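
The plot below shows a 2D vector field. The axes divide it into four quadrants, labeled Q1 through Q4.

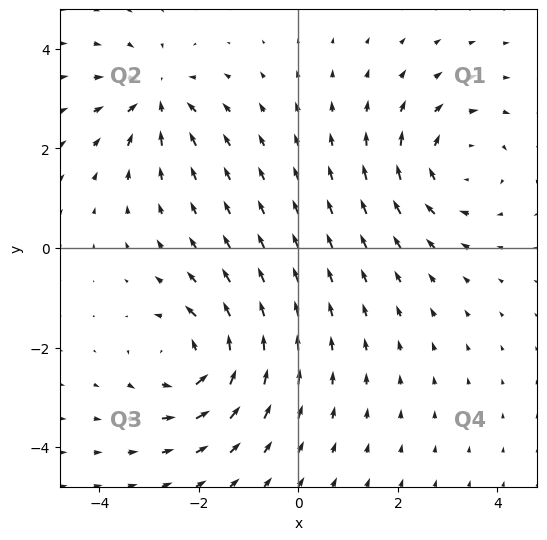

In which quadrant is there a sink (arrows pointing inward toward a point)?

Q2

The sink sits at approximately (-2.8, 3.0), which lies in quadrant Q2. The divergence there is about -4, negative as expected for a sink.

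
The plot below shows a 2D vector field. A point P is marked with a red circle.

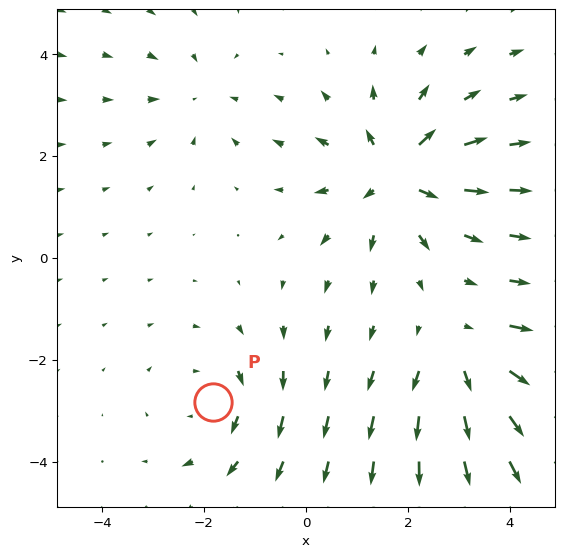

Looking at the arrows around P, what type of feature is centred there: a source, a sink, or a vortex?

vortex

At P (-1.8, -2.8) the arrows circulate clockwise. Divergence ≈0, curl about -3 — near-zero divergence with nonzero curl is a vortex.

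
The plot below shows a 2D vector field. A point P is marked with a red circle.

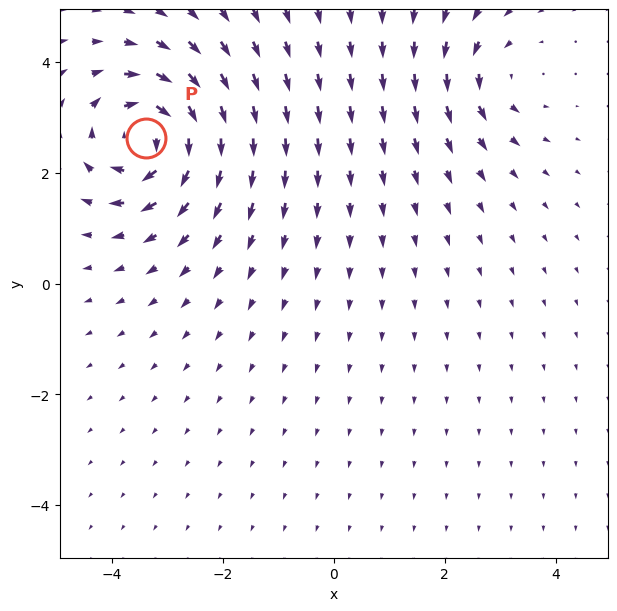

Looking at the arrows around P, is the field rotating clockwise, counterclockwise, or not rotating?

clockwise

Near P at (-3.4, 2.6) the arrows circulate clockwise. The curl (z-component) there is about -6; negative curl means clockwise rotation.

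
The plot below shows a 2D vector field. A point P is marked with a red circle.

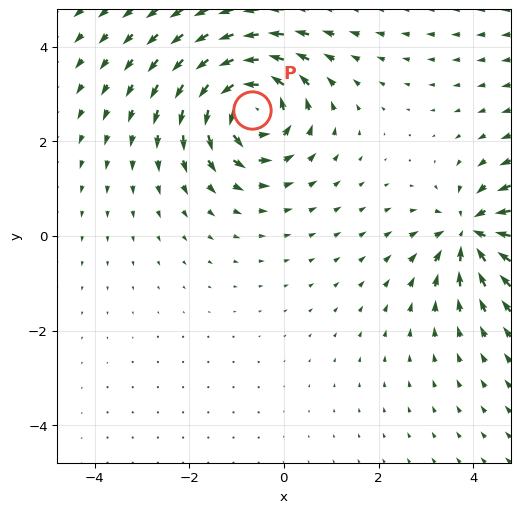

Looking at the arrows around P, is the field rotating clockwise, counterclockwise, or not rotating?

counterclockwise

Near P at (-0.7, 2.7) the arrows circulate counterclockwise. The curl (z-component) there is about +6; positive curl means counterclockwise rotation.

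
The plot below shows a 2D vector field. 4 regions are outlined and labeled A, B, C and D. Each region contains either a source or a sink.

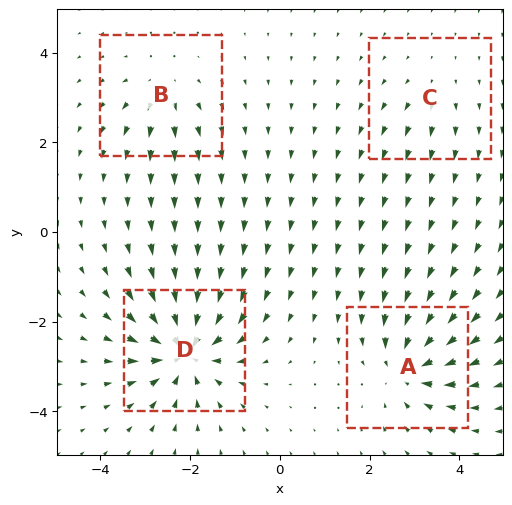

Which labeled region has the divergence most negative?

Divergence at each region's feature centre — A: about -7, B: about +4, C: about +2, D: about -9. Region D is most negative.

D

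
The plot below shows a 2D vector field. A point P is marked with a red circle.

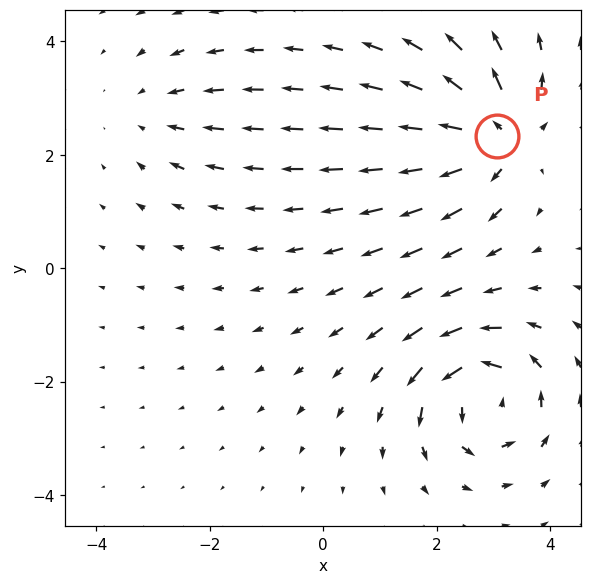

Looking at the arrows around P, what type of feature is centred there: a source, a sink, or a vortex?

At P (3.1, 2.3) the arrows spread outward. Divergence about +6, curl ≈0 — positive divergence with near-zero curl is a source.

source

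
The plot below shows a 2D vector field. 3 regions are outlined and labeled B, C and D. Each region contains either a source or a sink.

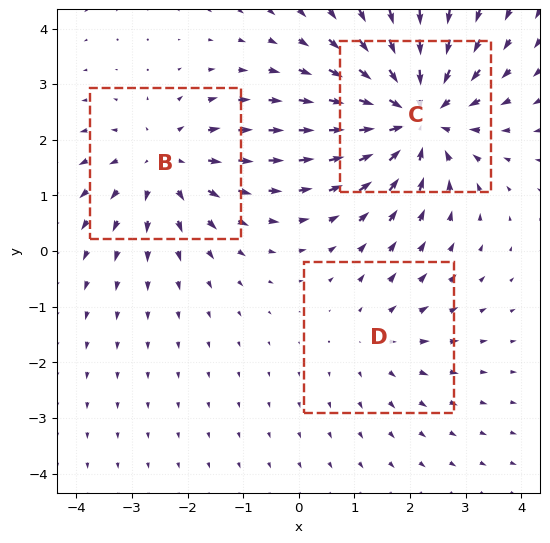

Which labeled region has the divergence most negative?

C

Divergence at each region's feature centre — B: about +3, C: about -4, D: about +2. Region C is most negative.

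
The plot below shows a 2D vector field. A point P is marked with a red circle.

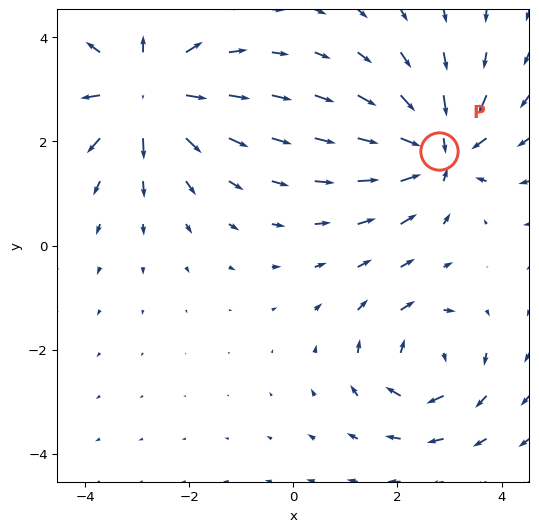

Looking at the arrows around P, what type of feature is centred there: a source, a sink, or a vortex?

At P (2.8, 1.8) the arrows converge inward. Divergence about -5, curl ≈0 — negative divergence with near-zero curl is a sink.

sink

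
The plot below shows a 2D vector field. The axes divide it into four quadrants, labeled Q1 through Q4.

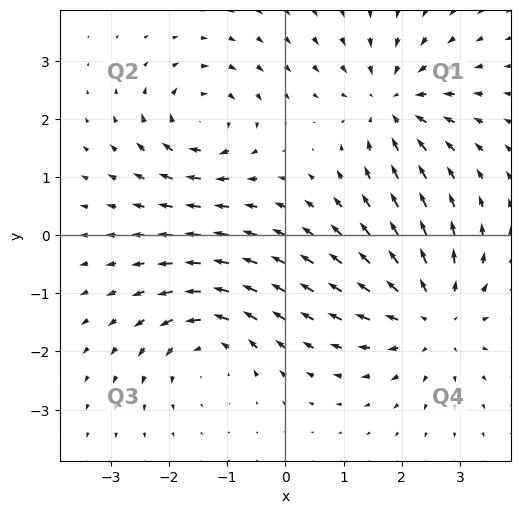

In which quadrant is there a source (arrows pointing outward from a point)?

The source sits at approximately (2.5, -1.4), which lies in quadrant Q4. The divergence there is about +5, positive as expected for a source.

Q4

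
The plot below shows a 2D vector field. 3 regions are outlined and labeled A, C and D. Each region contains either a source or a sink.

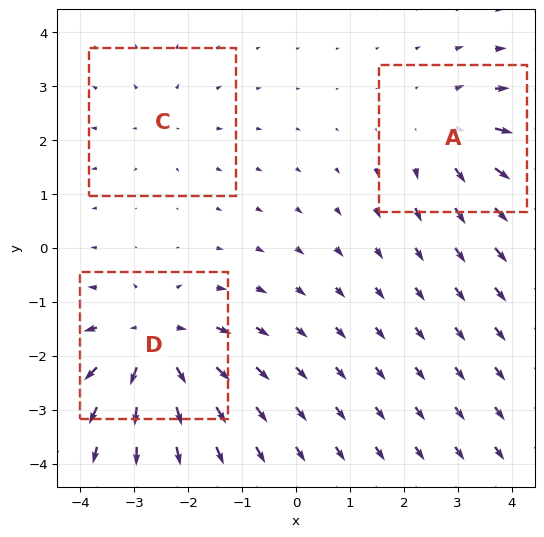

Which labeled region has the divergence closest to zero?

Divergence at each region's feature centre — A: about +3, C: about +2, D: about +5. Region C is closest to zero.

C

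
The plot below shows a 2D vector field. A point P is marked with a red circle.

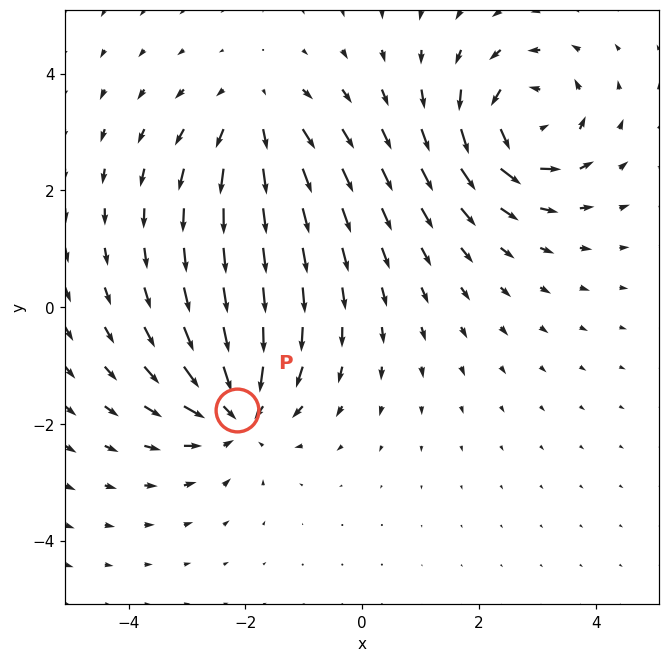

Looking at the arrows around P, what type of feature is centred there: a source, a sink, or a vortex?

sink

At P (-2.1, -1.8) the arrows converge inward. Divergence about -6, curl ≈0 — negative divergence with near-zero curl is a sink.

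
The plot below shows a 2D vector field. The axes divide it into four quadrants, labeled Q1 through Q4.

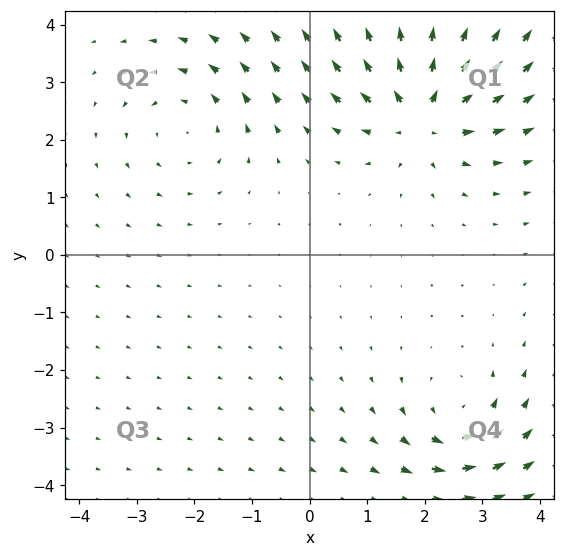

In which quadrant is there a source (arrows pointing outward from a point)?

Q1

The source sits at approximately (2.0, 2.4), which lies in quadrant Q1. The divergence there is about +6, positive as expected for a source.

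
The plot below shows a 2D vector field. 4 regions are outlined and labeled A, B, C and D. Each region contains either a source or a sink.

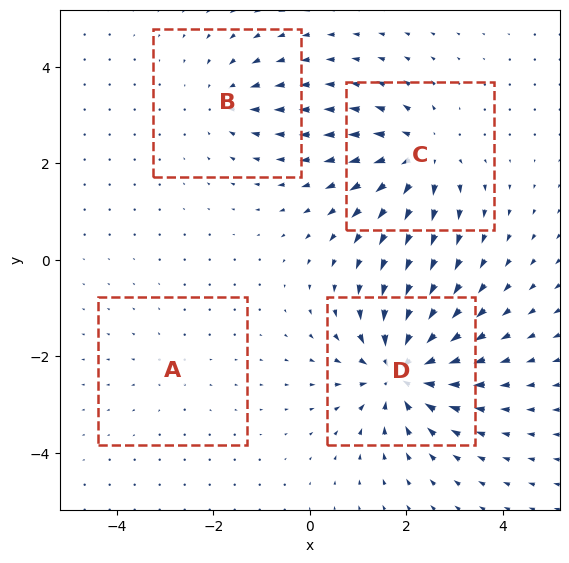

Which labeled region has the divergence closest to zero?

A

Divergence at each region's feature centre — A: about +2, B: about -3, C: about +6, D: about -8. Region A is closest to zero.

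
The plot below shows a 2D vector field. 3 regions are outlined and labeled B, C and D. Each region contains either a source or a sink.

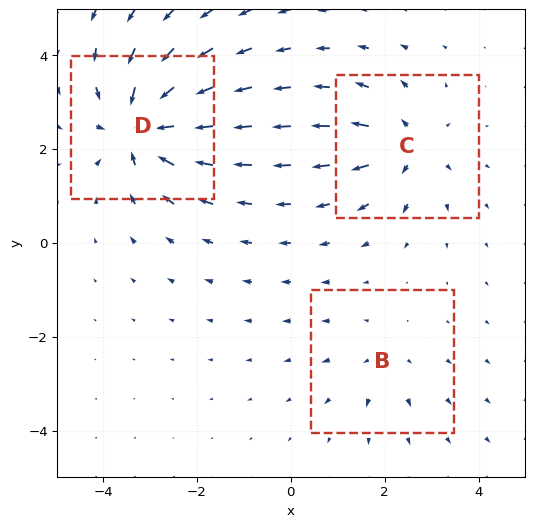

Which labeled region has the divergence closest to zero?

Divergence at each region's feature centre — B: about +2, C: about +4, D: about -7. Region B is closest to zero.

B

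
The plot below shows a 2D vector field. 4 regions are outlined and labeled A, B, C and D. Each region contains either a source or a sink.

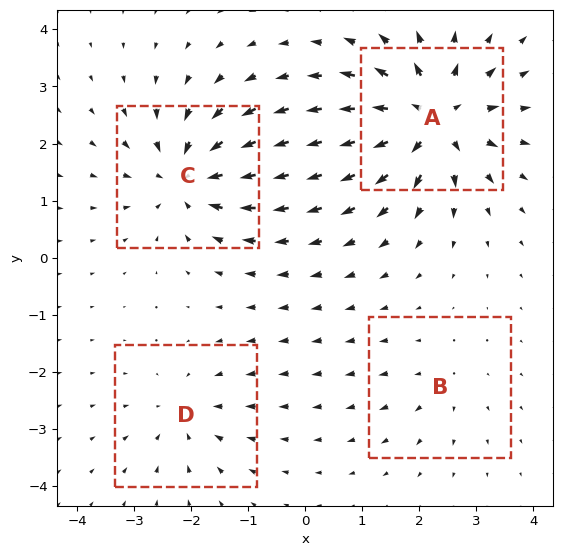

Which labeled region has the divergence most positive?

Divergence at each region's feature centre — A: about +8, B: about +2, C: about -6, D: about -3. Region A is most positive.

A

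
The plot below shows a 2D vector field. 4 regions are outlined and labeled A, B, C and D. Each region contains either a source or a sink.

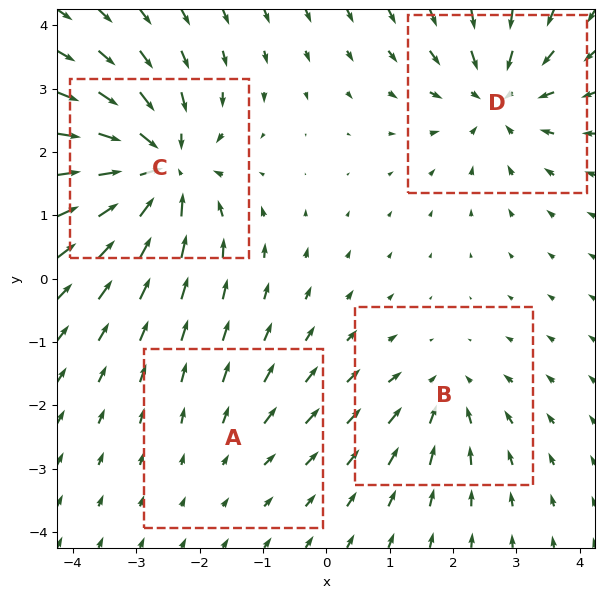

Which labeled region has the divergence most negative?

C

Divergence at each region's feature centre — A: about +2, B: about -4, C: about -8, D: about -5. Region C is most negative.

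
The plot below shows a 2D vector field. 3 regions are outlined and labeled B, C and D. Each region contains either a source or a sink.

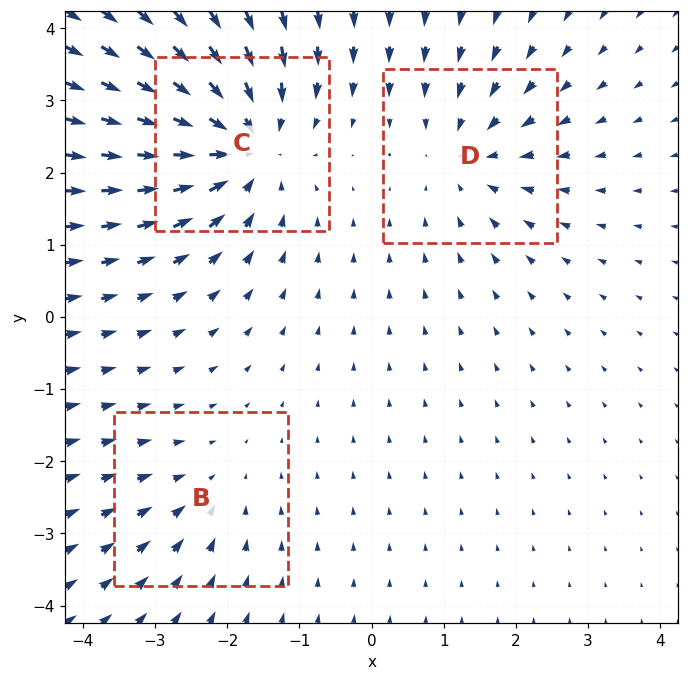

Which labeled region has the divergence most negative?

C

Divergence at each region's feature centre — B: about -2, C: about -5, D: about -3. Region C is most negative.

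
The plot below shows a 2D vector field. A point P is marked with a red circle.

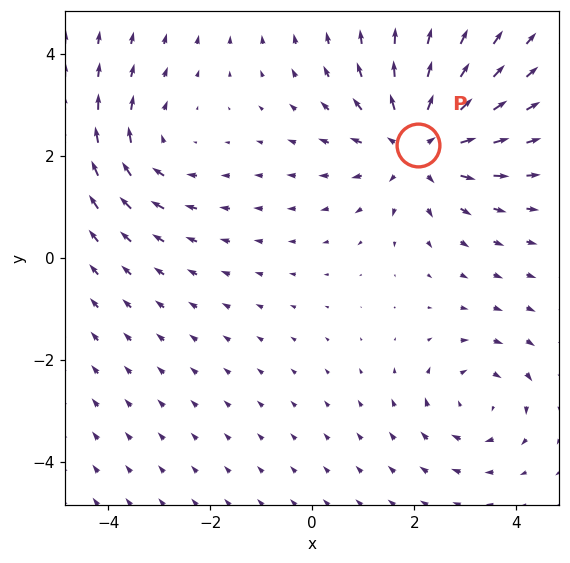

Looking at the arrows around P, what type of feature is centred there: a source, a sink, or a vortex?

At P (2.1, 2.2) the arrows spread outward. Divergence about +4, curl ≈0 — positive divergence with near-zero curl is a source.

source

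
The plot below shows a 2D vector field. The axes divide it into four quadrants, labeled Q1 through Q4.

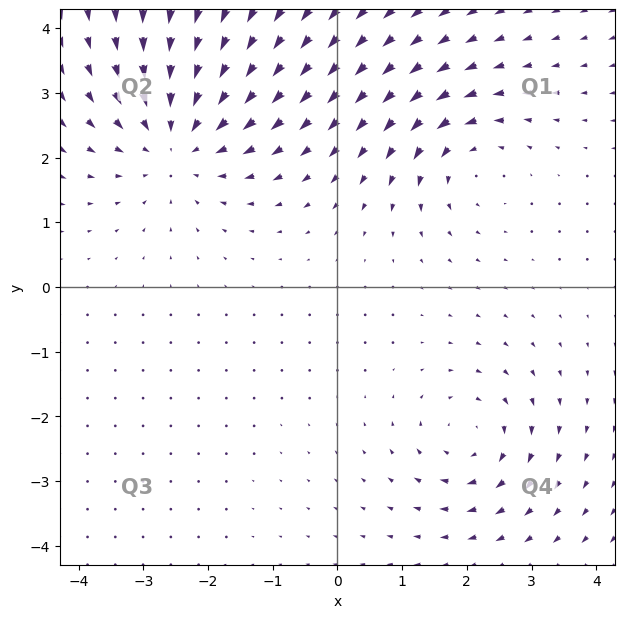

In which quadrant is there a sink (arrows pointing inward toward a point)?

The sink sits at approximately (-2.5, 2.3), which lies in quadrant Q2. The divergence there is about -4, negative as expected for a sink.

Q2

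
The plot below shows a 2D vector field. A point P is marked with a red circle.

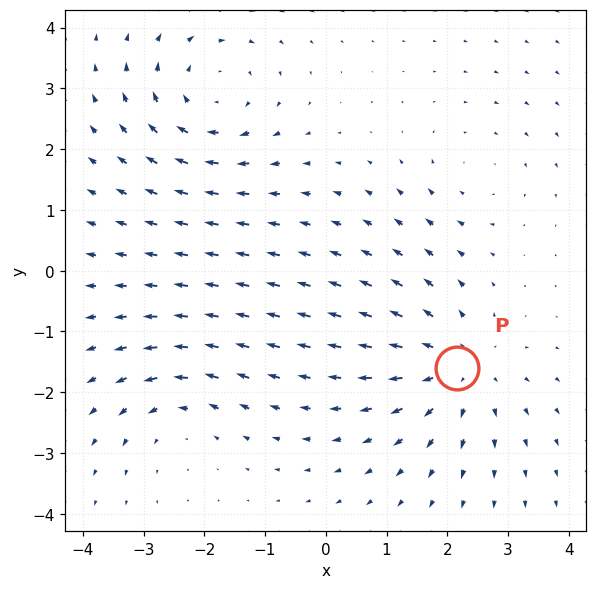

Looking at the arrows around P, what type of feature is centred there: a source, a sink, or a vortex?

At P (2.2, -1.6) the arrows spread outward. Divergence about +4, curl ≈0 — positive divergence with near-zero curl is a source.

source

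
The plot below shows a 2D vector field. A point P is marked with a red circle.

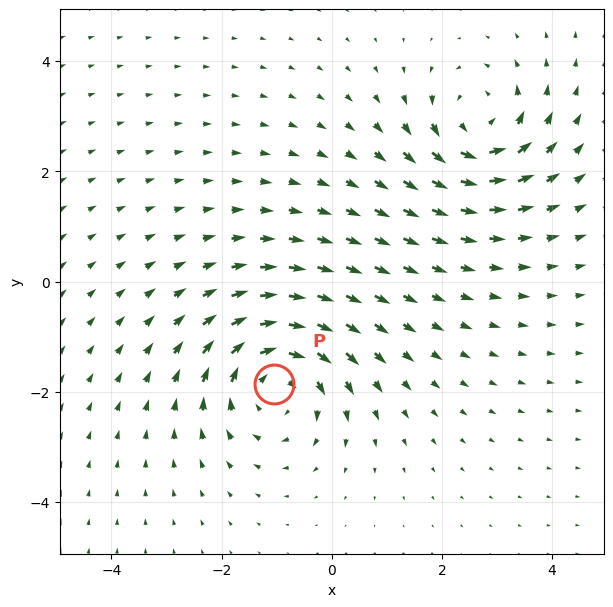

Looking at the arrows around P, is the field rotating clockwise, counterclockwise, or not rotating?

Near P at (-1.0, -1.9) the arrows circulate clockwise. The curl (z-component) there is about -4; negative curl means clockwise rotation.

clockwise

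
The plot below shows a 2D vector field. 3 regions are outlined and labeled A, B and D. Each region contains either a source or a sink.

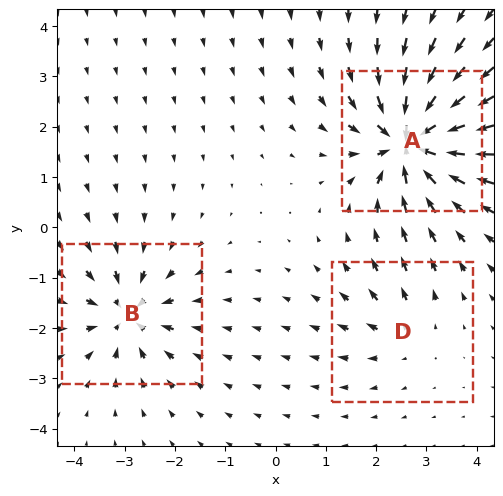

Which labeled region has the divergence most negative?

Divergence at each region's feature centre — A: about -7, B: about -4, D: about +2. Region A is most negative.

A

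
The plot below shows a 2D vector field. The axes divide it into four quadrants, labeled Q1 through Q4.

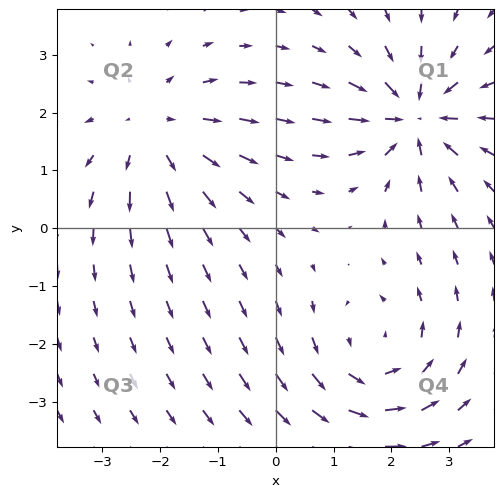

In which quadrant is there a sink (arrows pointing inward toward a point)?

The sink sits at approximately (2.4, 1.9), which lies in quadrant Q1. The divergence there is about -6, negative as expected for a sink.

Q1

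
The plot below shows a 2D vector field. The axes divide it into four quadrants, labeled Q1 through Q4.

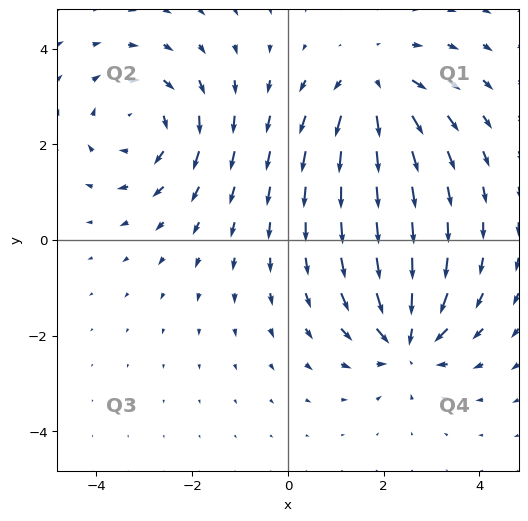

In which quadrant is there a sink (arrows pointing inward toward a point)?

Q4

The sink sits at approximately (2.5, -2.1), which lies in quadrant Q4. The divergence there is about -6, negative as expected for a sink.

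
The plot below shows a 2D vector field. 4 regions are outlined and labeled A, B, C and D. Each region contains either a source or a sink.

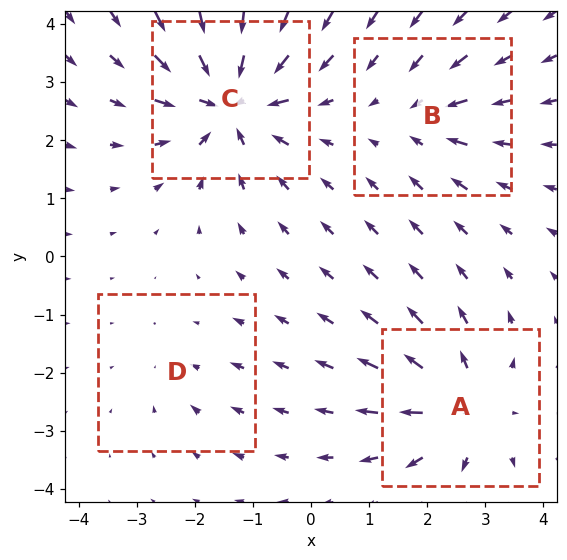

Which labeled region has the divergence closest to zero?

Divergence at each region's feature centre — A: about +5, B: about -3, C: about -7, D: about -2. Region D is closest to zero.

D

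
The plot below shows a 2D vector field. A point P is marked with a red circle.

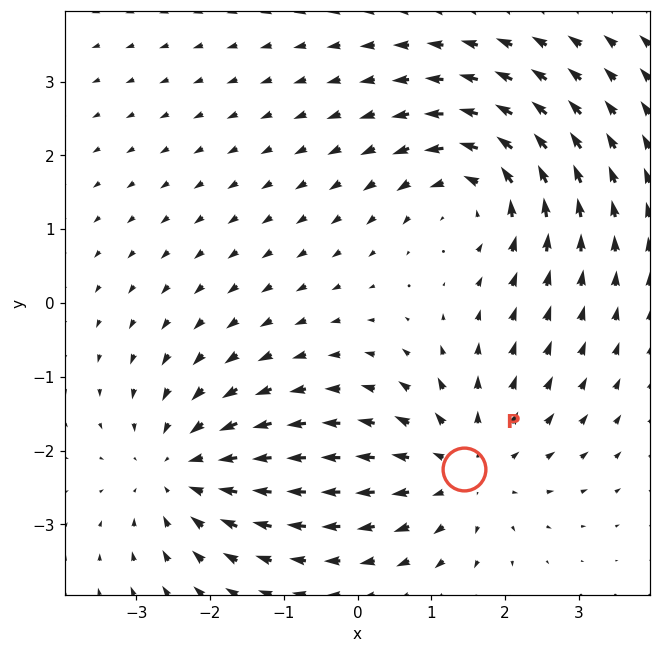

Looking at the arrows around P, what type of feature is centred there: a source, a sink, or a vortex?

source

At P (1.4, -2.2) the arrows spread outward. Divergence about +3, curl ≈0 — positive divergence with near-zero curl is a source.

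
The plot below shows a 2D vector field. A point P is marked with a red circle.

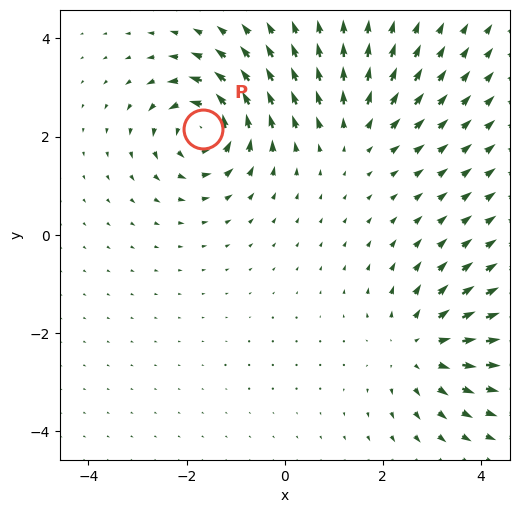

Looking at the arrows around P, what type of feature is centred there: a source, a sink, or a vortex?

vortex

At P (-1.7, 2.2) the arrows circulate counterclockwise. Divergence ≈0, curl about +6 — near-zero divergence with nonzero curl is a vortex.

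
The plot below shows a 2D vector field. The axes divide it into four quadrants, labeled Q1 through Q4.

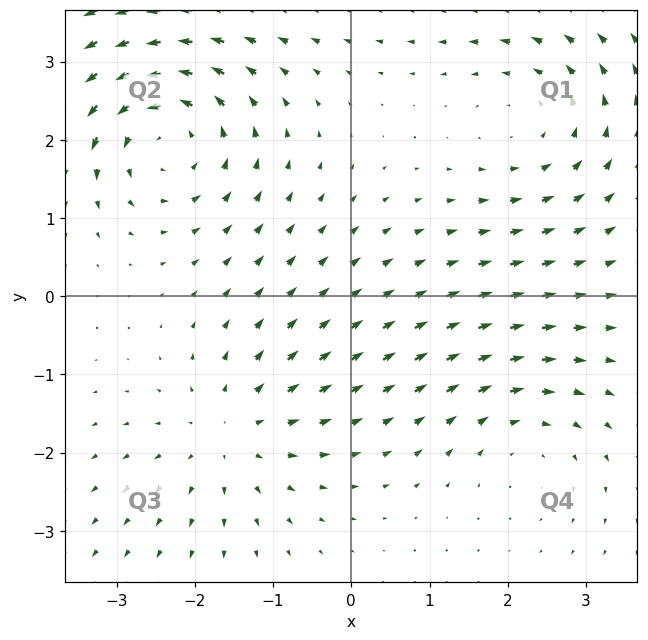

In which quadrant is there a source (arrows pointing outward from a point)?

The source sits at approximately (-1.5, -1.7), which lies in quadrant Q3. The divergence there is about +4, positive as expected for a source.

Q3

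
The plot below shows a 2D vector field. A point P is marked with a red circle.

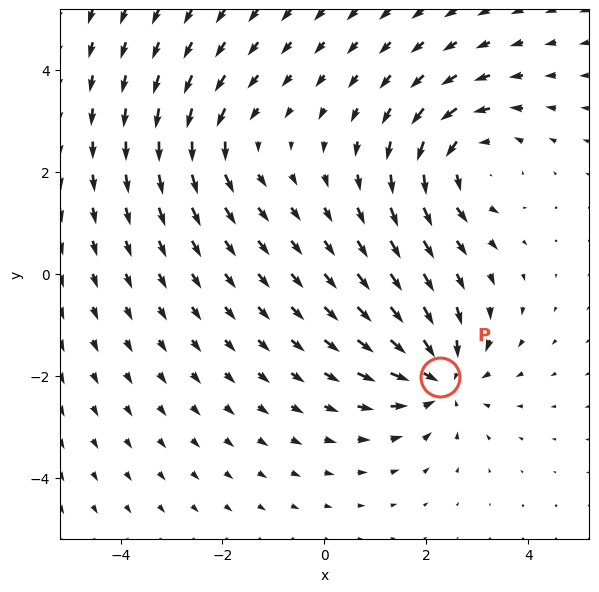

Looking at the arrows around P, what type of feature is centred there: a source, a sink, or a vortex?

sink

At P (2.3, -2.0) the arrows converge inward. Divergence about -4, curl ≈0 — negative divergence with near-zero curl is a sink.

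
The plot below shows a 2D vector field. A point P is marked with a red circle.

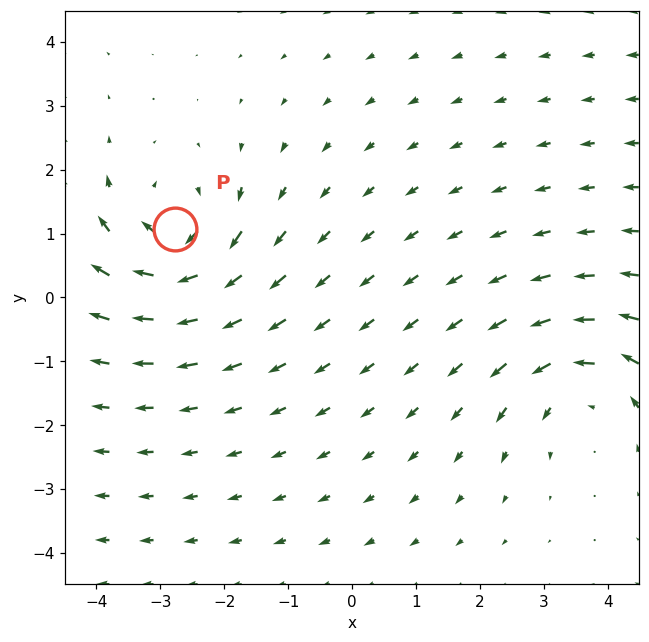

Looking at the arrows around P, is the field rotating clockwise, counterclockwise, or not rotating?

Near P at (-2.8, 1.1) the arrows circulate clockwise. The curl (z-component) there is about -5; negative curl means clockwise rotation.

clockwise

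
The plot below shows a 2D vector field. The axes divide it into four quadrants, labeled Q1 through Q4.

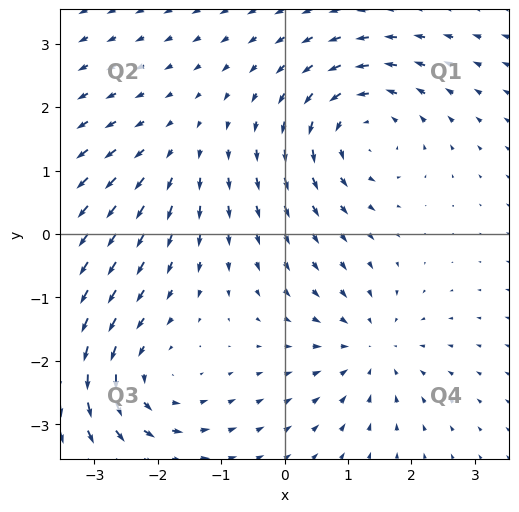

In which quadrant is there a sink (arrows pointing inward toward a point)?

The sink sits at approximately (1.4, -1.8), which lies in quadrant Q4. The divergence there is about -4, negative as expected for a sink.

Q4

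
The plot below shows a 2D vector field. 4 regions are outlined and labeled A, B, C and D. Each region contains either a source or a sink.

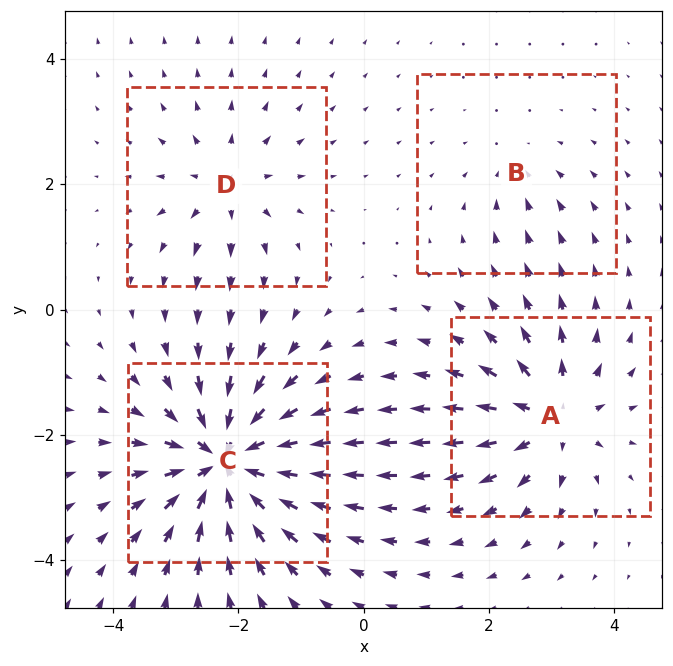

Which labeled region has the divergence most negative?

Divergence at each region's feature centre — A: about +6, B: about -2, C: about -9, D: about +4. Region C is most negative.

C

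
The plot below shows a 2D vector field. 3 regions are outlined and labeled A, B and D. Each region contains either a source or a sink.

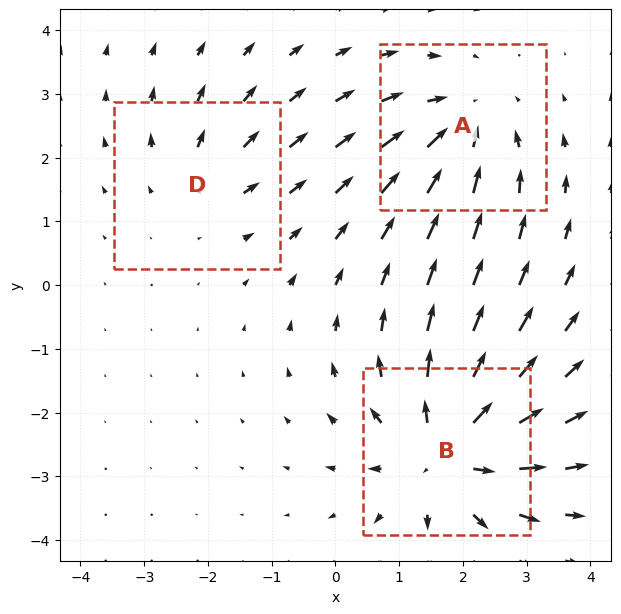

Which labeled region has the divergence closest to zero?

D

Divergence at each region's feature centre — A: about -3, B: about +5, D: about +2. Region D is closest to zero.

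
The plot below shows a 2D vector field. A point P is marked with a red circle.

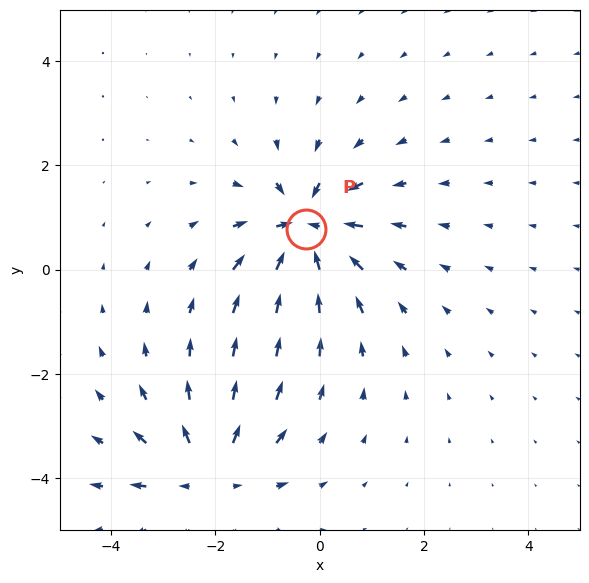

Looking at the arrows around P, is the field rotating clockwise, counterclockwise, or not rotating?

not rotating

Near P at (-0.3, 0.8) the arrows show no circulation. The curl there is ≈0.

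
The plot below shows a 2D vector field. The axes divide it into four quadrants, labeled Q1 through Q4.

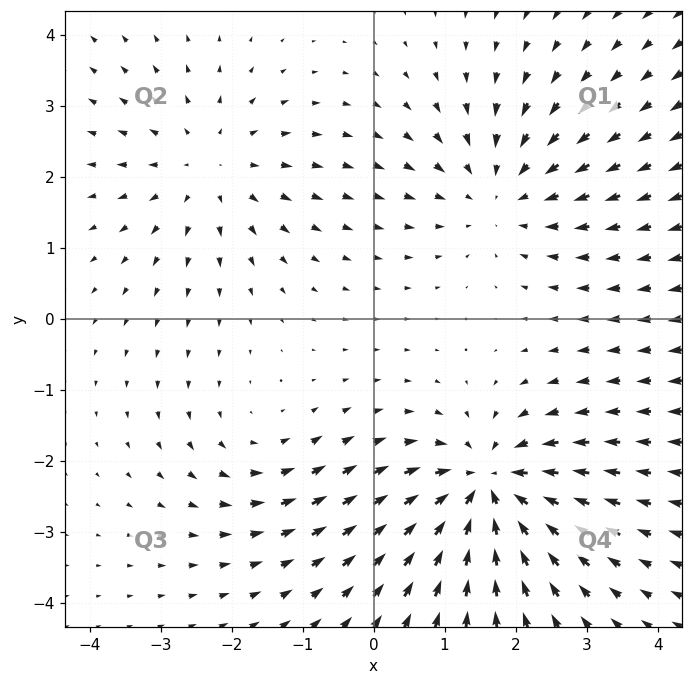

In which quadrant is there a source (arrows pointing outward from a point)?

Q2

The source sits at approximately (-2.3, 2.1), which lies in quadrant Q2. The divergence there is about +3, positive as expected for a source.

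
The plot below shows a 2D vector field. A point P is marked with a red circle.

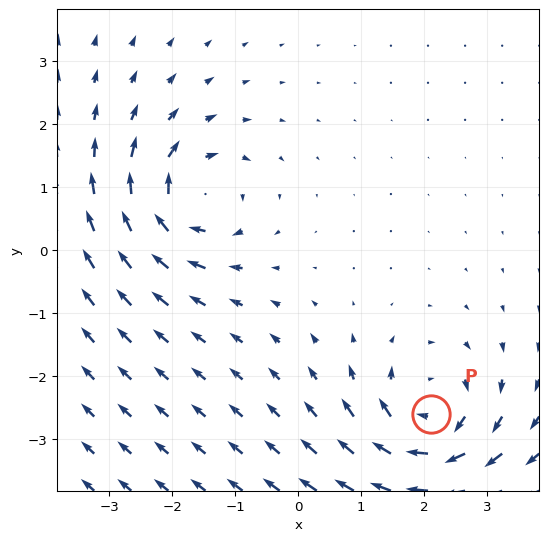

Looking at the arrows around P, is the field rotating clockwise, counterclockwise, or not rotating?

clockwise

Near P at (2.1, -2.6) the arrows circulate clockwise. The curl (z-component) there is about -5; negative curl means clockwise rotation.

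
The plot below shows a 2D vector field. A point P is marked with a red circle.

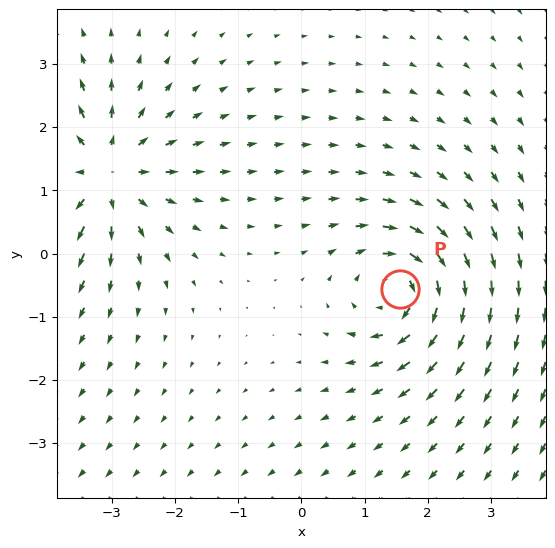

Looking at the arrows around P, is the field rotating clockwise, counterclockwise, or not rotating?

clockwise

Near P at (1.6, -0.6) the arrows circulate clockwise. The curl (z-component) there is about -4; negative curl means clockwise rotation.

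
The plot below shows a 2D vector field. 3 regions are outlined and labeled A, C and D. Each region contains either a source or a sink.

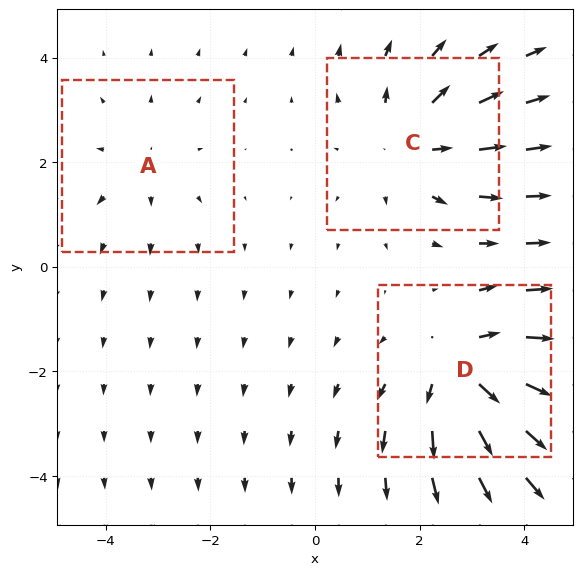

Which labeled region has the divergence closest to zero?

Divergence at each region's feature centre — A: about +2, C: about +3, D: about +4. Region A is closest to zero.

A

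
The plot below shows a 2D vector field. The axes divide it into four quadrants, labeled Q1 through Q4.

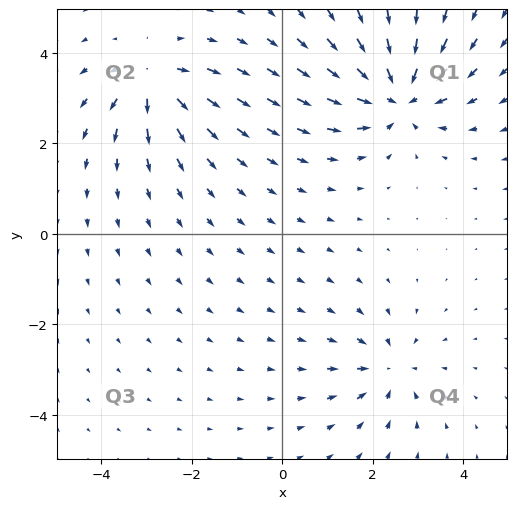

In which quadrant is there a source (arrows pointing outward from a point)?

The source sits at approximately (-2.9, 3.4), which lies in quadrant Q2. The divergence there is about +5, positive as expected for a source.

Q2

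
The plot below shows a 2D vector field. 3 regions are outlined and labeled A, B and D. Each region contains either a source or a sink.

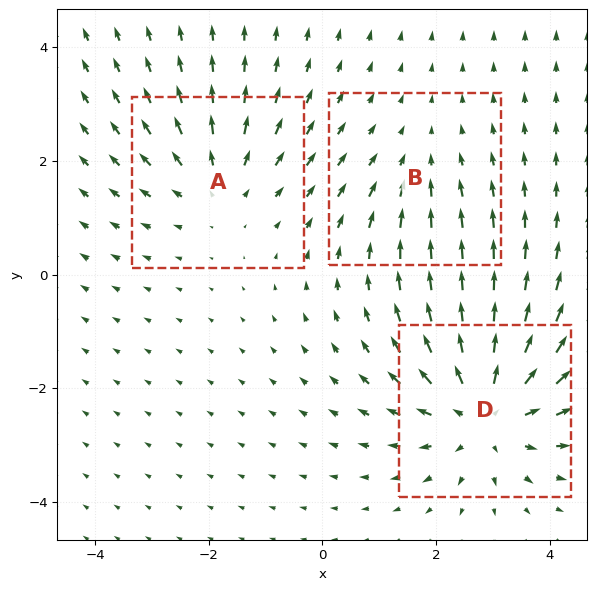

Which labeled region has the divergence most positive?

D

Divergence at each region's feature centre — A: about +3, B: about -2, D: about +4. Region D is most positive.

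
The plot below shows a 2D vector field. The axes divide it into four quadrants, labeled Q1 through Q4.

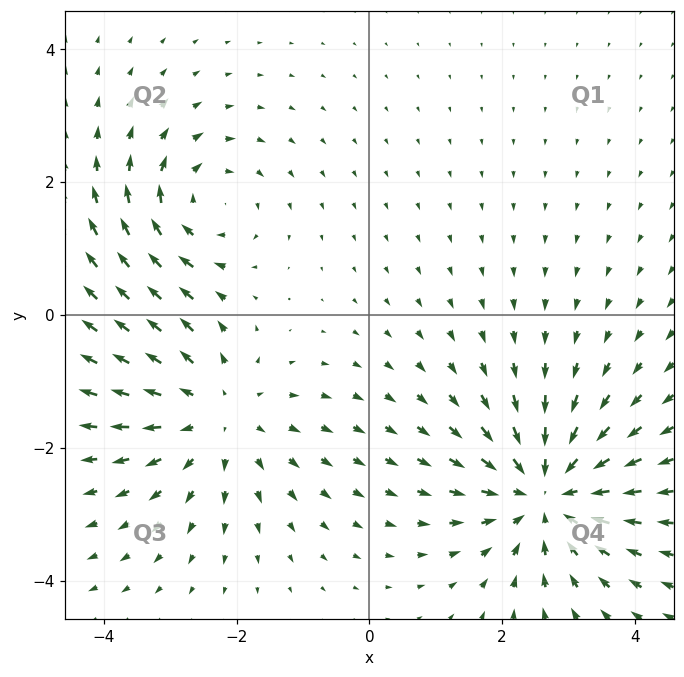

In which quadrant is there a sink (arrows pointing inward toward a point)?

The sink sits at approximately (2.7, -2.7), which lies in quadrant Q4. The divergence there is about -5, negative as expected for a sink.

Q4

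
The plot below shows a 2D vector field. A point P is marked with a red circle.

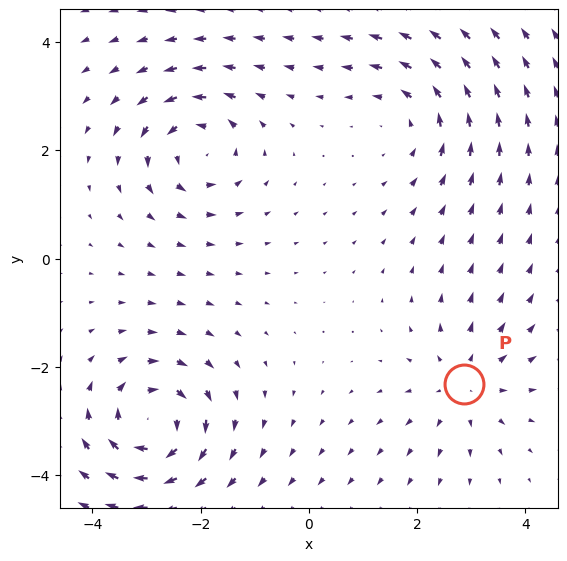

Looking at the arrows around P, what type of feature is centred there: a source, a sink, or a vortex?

source

At P (2.9, -2.3) the arrows spread outward. Divergence about +3, curl ≈0 — positive divergence with near-zero curl is a source.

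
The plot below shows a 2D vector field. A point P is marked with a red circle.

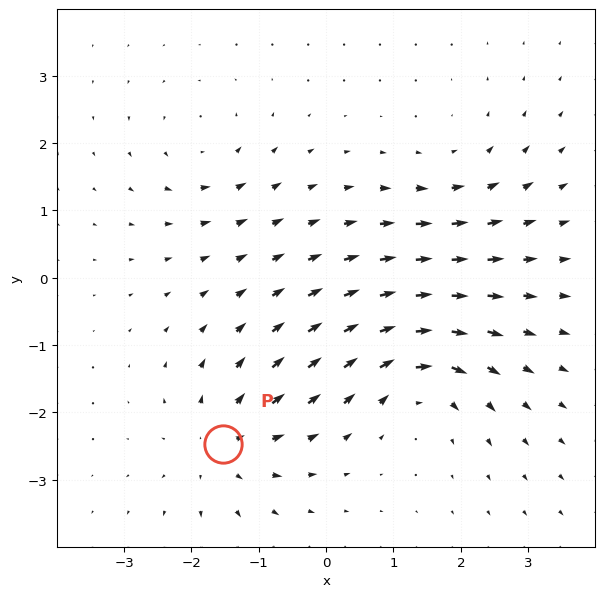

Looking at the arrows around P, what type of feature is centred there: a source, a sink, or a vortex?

At P (-1.5, -2.5) the arrows spread outward. Divergence about +5, curl ≈0 — positive divergence with near-zero curl is a source.

source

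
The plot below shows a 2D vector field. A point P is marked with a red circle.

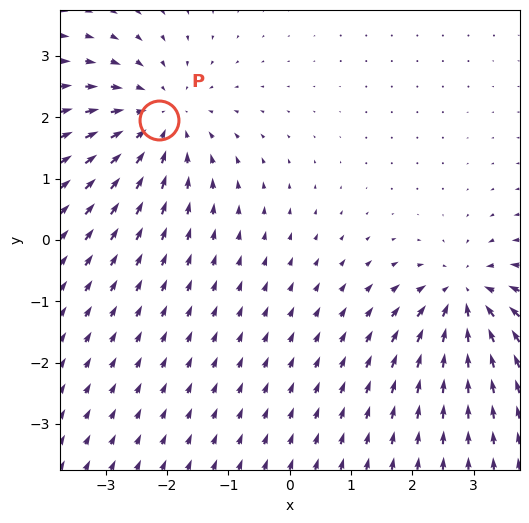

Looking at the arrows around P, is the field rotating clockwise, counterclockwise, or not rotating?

not rotating

Near P at (-2.1, 2.0) the arrows show no circulation. The curl there is ≈0.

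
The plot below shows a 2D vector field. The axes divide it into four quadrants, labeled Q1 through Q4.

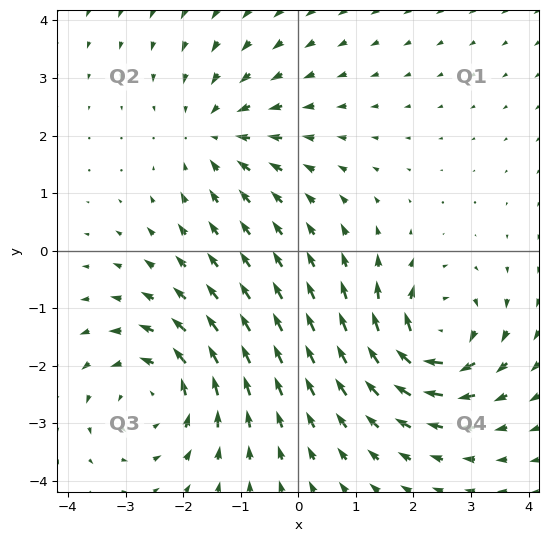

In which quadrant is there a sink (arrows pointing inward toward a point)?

The sink sits at approximately (-1.4, 2.0), which lies in quadrant Q2. The divergence there is about -3, negative as expected for a sink.

Q2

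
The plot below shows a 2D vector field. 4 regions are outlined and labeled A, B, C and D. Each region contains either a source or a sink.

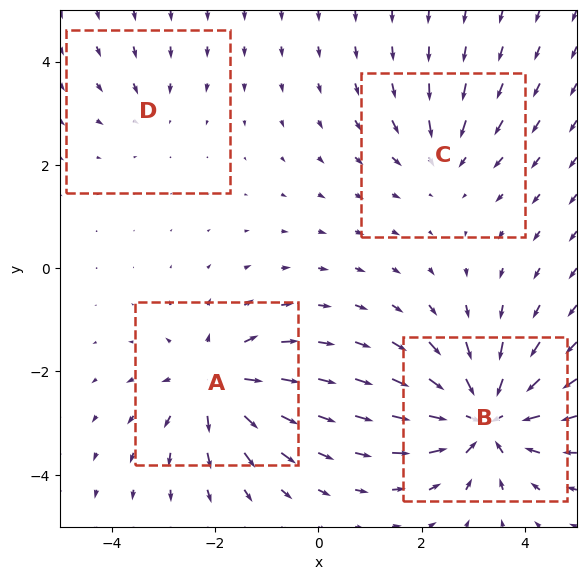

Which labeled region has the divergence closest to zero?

Divergence at each region's feature centre — A: about +6, B: about -8, C: about -3, D: about -2. Region D is closest to zero.

D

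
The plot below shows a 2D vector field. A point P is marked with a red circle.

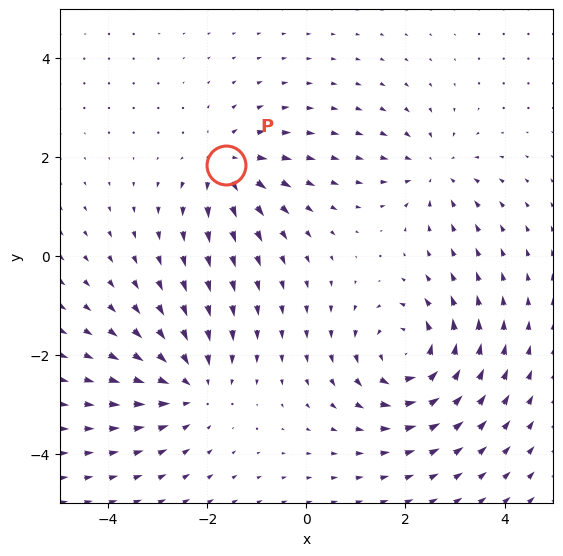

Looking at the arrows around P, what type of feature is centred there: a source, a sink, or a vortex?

At P (-1.6, 1.8) the arrows spread outward. Divergence about +4, curl ≈0 — positive divergence with near-zero curl is a source.

source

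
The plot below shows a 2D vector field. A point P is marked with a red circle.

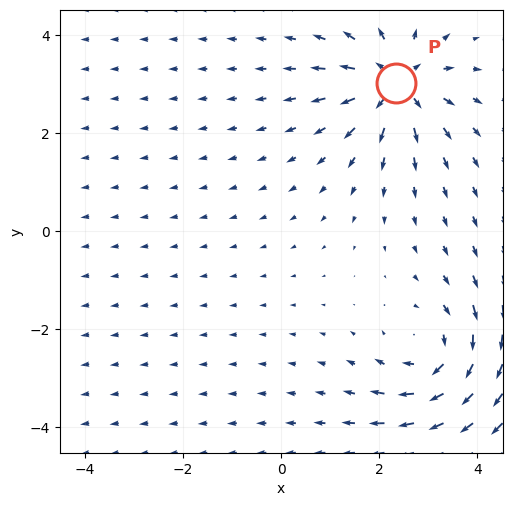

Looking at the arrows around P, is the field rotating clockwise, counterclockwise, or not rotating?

not rotating

Near P at (2.3, 3.0) the arrows show no circulation. The curl there is ≈0.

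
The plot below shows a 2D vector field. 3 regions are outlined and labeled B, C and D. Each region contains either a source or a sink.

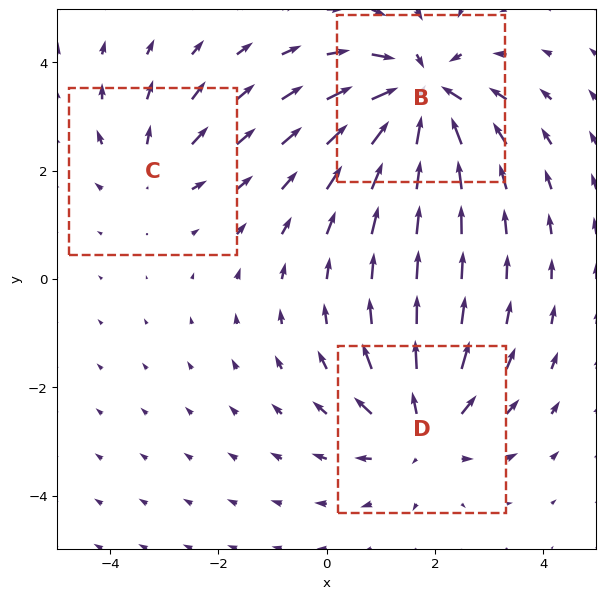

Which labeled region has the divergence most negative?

Divergence at each region's feature centre — B: about -5, C: about +2, D: about +3. Region B is most negative.

B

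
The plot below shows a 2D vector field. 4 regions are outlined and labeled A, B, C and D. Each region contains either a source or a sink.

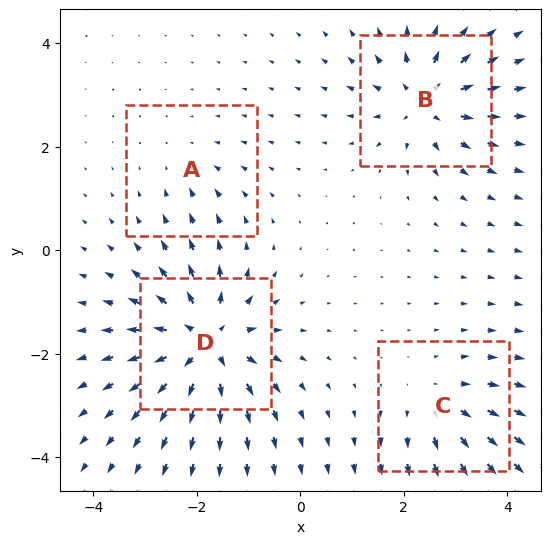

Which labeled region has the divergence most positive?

D

Divergence at each region's feature centre — A: about -3, B: about +7, C: about +4, D: about +9. Region D is most positive.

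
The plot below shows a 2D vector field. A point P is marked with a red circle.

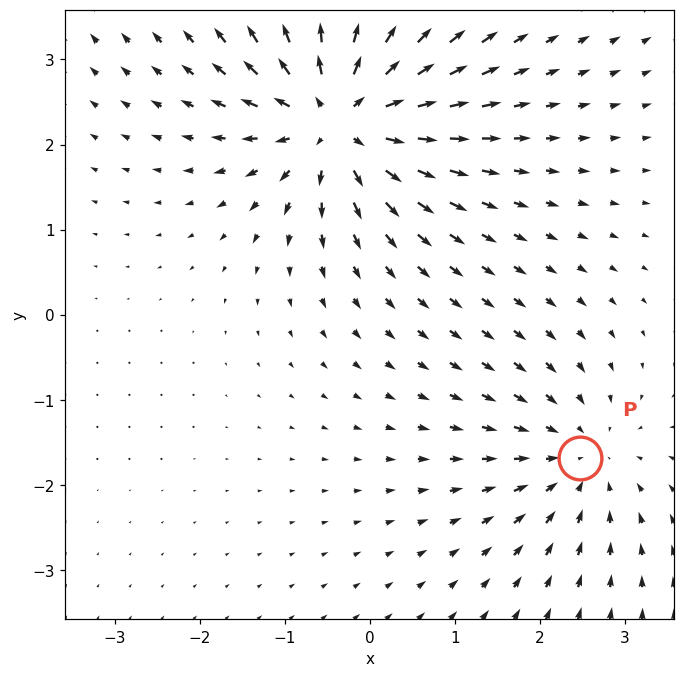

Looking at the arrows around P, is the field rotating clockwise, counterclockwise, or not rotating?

Near P at (2.5, -1.7) the arrows show no circulation. The curl there is ≈0.

not rotating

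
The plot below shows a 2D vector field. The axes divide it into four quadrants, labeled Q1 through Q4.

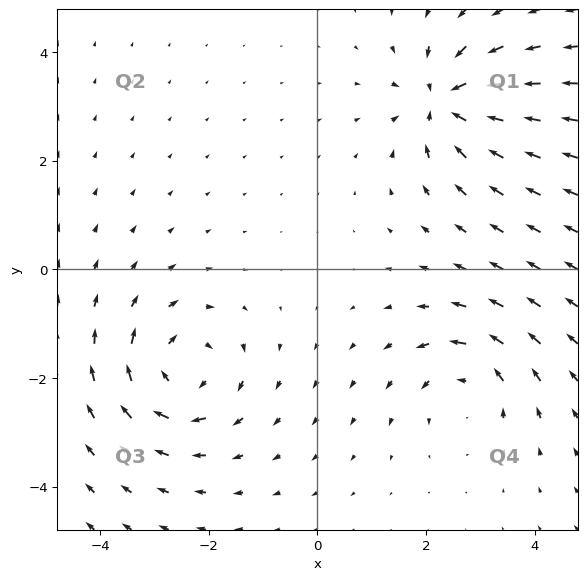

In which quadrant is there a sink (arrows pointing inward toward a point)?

Q1

The sink sits at approximately (2.3, 3.1), which lies in quadrant Q1. The divergence there is about -6, negative as expected for a sink.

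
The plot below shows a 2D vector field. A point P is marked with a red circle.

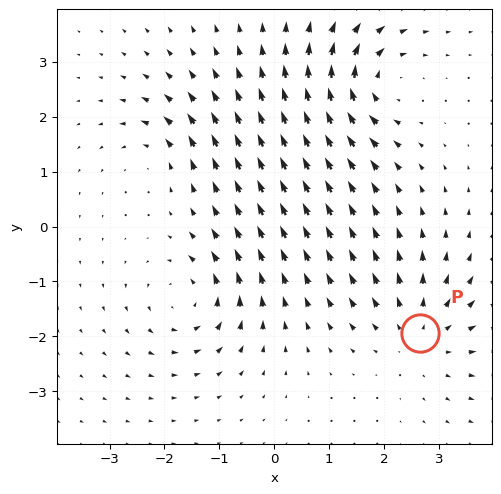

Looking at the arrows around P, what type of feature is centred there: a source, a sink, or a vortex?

source

At P (2.6, -1.9) the arrows spread outward. Divergence about +4, curl ≈0 — positive divergence with near-zero curl is a source.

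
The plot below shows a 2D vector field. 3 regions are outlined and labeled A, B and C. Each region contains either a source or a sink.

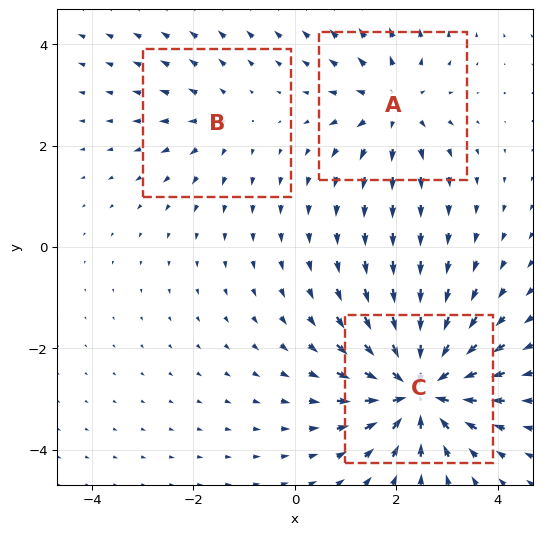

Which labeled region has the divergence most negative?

C

Divergence at each region's feature centre — A: about +3, B: about +2, C: about -6. Region C is most negative.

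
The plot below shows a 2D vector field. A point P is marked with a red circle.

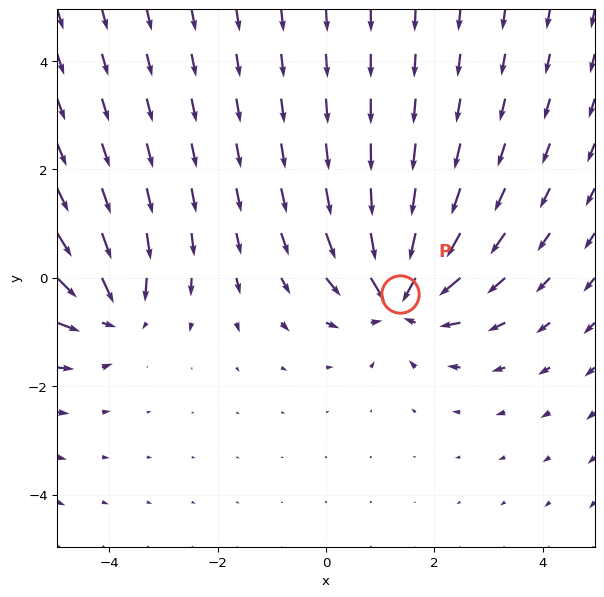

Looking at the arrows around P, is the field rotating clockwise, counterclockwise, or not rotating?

Near P at (1.4, -0.3) the arrows show no circulation. The curl there is ≈0.

not rotating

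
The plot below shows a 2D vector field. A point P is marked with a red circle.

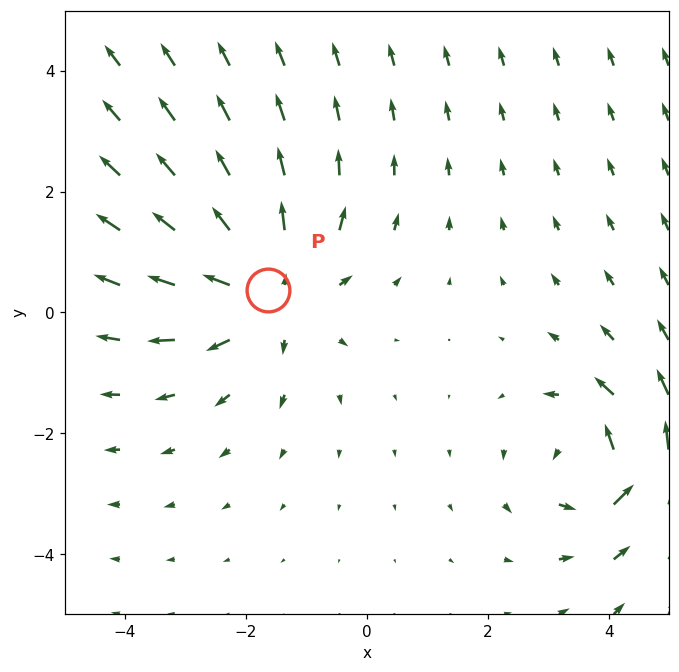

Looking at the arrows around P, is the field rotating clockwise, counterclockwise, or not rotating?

Near P at (-1.6, 0.4) the arrows show no circulation. The curl there is ≈0.

not rotating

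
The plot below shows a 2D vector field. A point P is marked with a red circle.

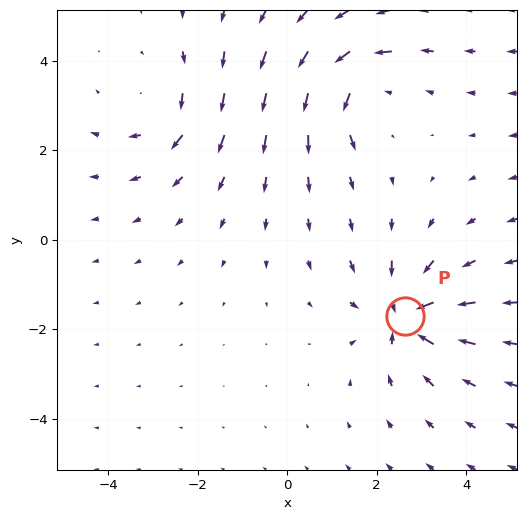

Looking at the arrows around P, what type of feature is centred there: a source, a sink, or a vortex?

At P (2.6, -1.7) the arrows converge inward. Divergence about -6, curl ≈0 — negative divergence with near-zero curl is a sink.

sink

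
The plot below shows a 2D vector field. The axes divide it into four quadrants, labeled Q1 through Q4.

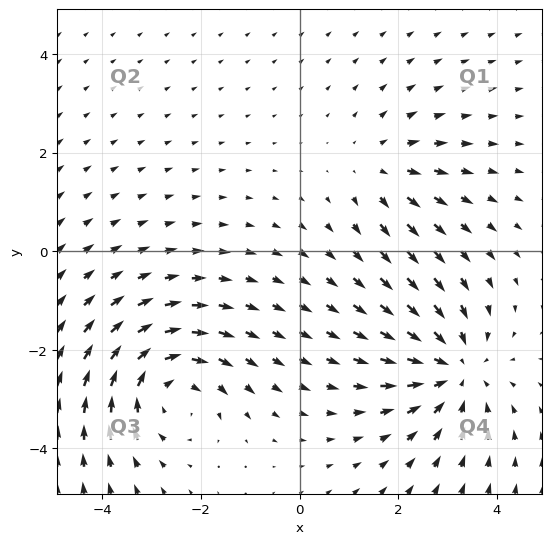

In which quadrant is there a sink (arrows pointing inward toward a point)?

The sink sits at approximately (3.1, -2.4), which lies in quadrant Q4. The divergence there is about -4, negative as expected for a sink.

Q4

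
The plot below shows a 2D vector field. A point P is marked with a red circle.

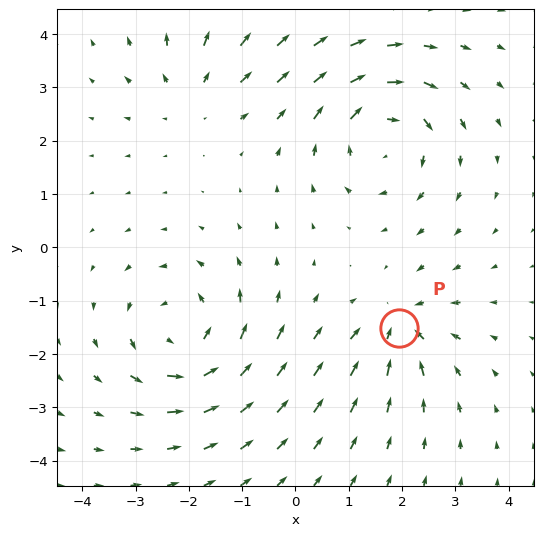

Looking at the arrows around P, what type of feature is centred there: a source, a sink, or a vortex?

sink

At P (1.9, -1.5) the arrows converge inward. Divergence about -4, curl ≈0 — negative divergence with near-zero curl is a sink.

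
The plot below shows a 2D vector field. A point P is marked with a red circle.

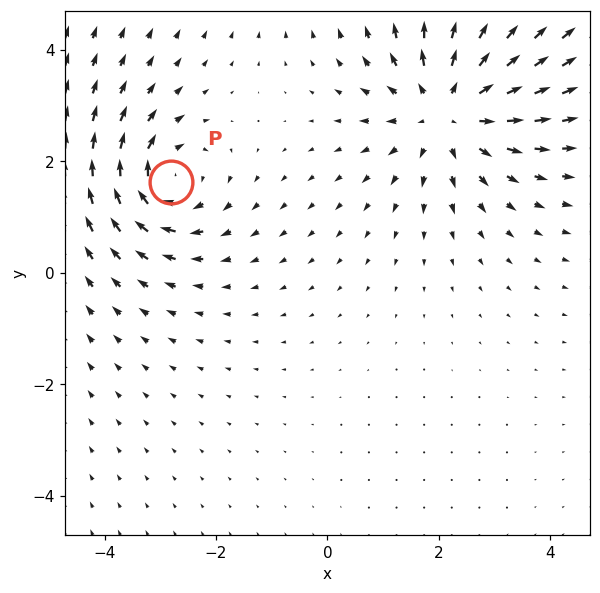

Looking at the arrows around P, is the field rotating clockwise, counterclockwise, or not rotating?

Near P at (-2.8, 1.6) the arrows circulate clockwise. The curl (z-component) there is about -4; negative curl means clockwise rotation.

clockwise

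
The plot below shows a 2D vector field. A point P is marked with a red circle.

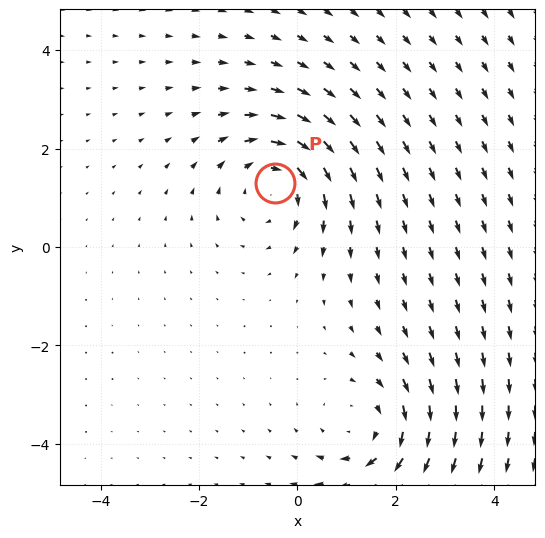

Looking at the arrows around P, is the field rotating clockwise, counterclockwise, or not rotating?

clockwise

Near P at (-0.5, 1.3) the arrows circulate clockwise. The curl (z-component) there is about -4; negative curl means clockwise rotation.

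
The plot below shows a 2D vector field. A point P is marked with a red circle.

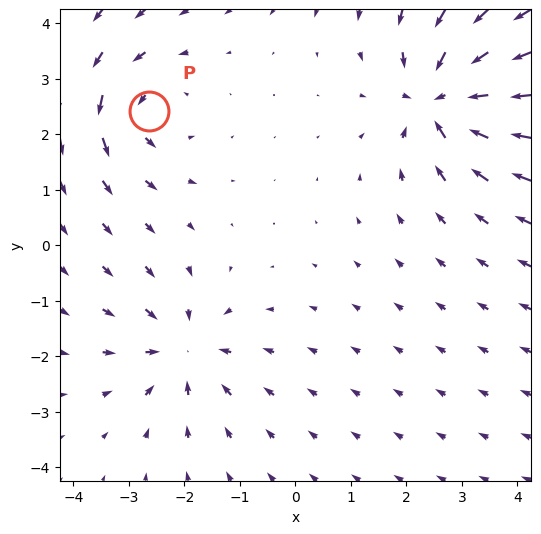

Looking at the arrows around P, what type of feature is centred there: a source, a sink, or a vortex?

At P (-2.6, 2.4) the arrows circulate counterclockwise. Divergence ≈0, curl about +3 — near-zero divergence with nonzero curl is a vortex.

vortex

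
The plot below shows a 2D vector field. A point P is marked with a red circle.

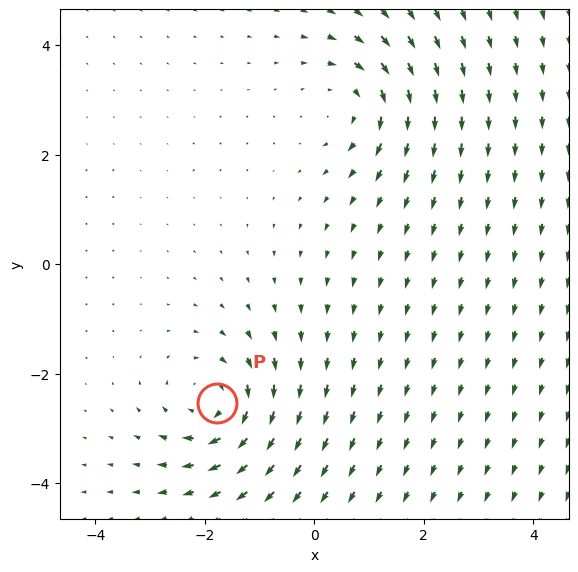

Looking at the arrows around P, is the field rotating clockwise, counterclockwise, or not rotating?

Near P at (-1.8, -2.5) the arrows circulate clockwise. The curl (z-component) there is about -4; negative curl means clockwise rotation.

clockwise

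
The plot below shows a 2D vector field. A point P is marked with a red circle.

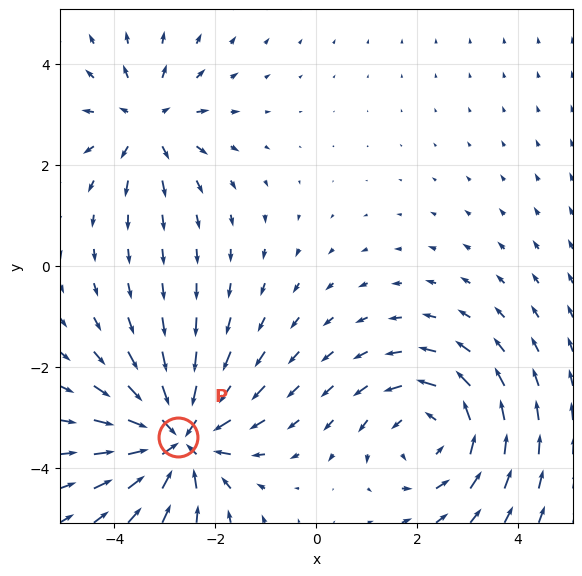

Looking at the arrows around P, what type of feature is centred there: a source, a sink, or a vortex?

At P (-2.7, -3.4) the arrows converge inward. Divergence about -5, curl ≈0 — negative divergence with near-zero curl is a sink.

sink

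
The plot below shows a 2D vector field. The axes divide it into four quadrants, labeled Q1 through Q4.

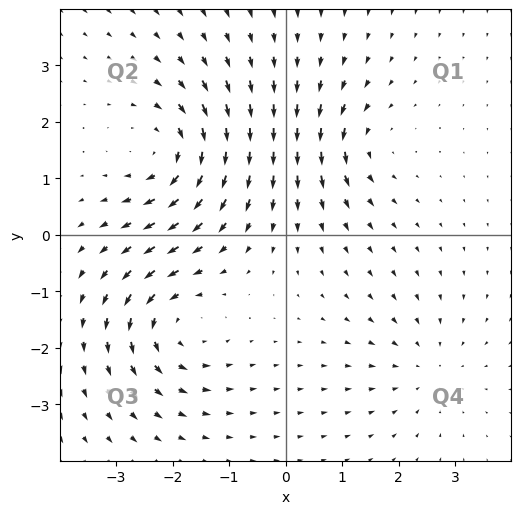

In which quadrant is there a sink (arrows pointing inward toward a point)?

The sink sits at approximately (2.5, -2.3), which lies in quadrant Q4. The divergence there is about -3, negative as expected for a sink.

Q4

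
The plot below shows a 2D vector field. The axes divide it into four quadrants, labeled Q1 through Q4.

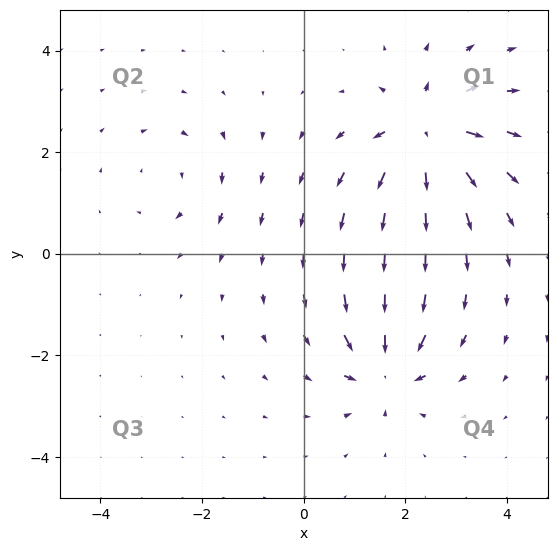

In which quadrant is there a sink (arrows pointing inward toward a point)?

The sink sits at approximately (1.6, -2.3), which lies in quadrant Q4. The divergence there is about -6, negative as expected for a sink.

Q4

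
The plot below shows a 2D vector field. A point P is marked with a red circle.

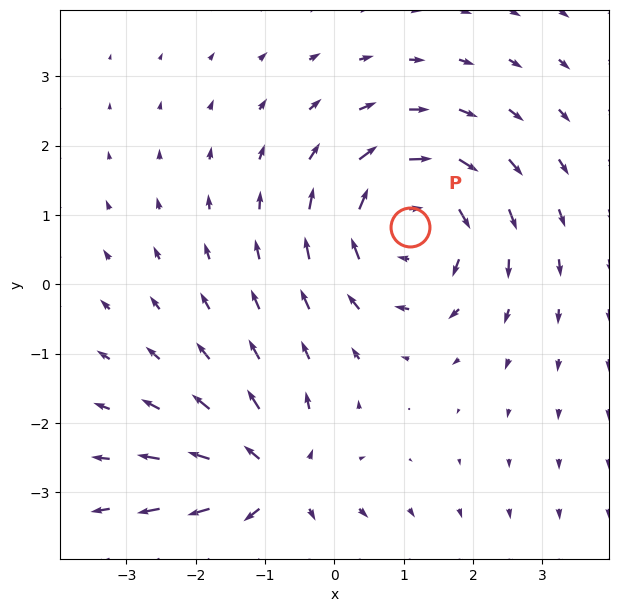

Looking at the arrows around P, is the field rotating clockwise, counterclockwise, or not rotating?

clockwise

Near P at (1.1, 0.8) the arrows circulate clockwise. The curl (z-component) there is about -4; negative curl means clockwise rotation.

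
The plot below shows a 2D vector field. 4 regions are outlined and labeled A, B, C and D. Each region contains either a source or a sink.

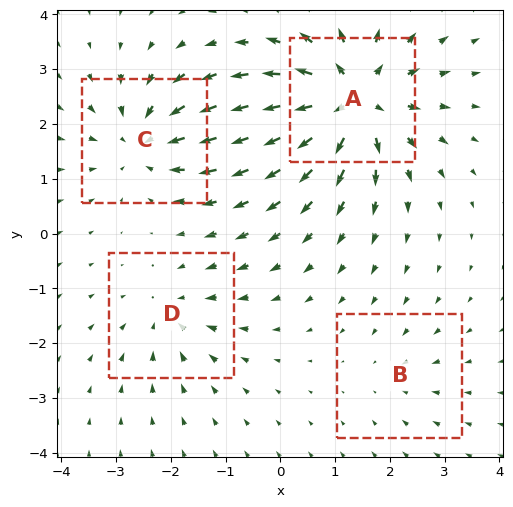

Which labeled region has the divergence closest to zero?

Divergence at each region's feature centre — A: about +8, B: about -2, C: about -5, D: about -3. Region B is closest to zero.

B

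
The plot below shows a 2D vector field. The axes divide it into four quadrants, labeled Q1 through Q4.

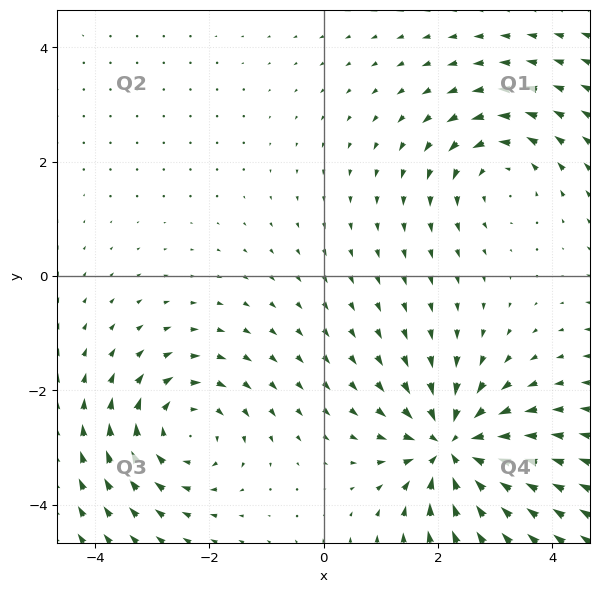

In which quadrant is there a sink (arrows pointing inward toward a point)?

Q4

The sink sits at approximately (2.2, -3.0), which lies in quadrant Q4. The divergence there is about -6, negative as expected for a sink.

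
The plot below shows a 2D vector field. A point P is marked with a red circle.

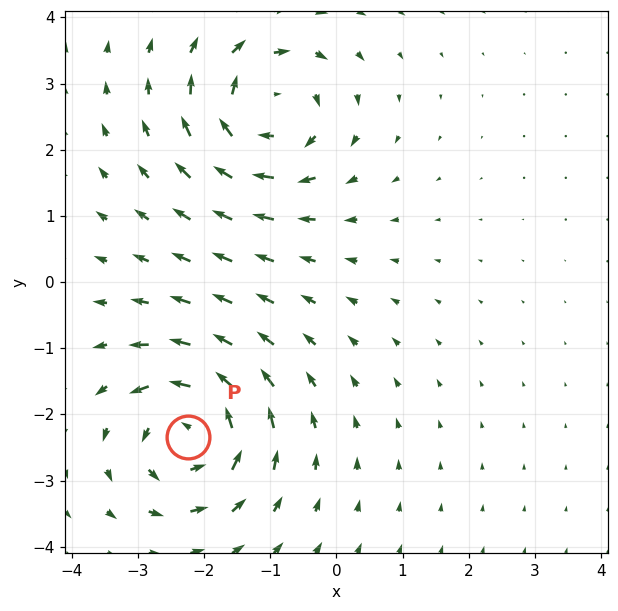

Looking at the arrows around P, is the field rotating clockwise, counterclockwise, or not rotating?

counterclockwise

Near P at (-2.2, -2.3) the arrows circulate counterclockwise. The curl (z-component) there is about +7; positive curl means counterclockwise rotation.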